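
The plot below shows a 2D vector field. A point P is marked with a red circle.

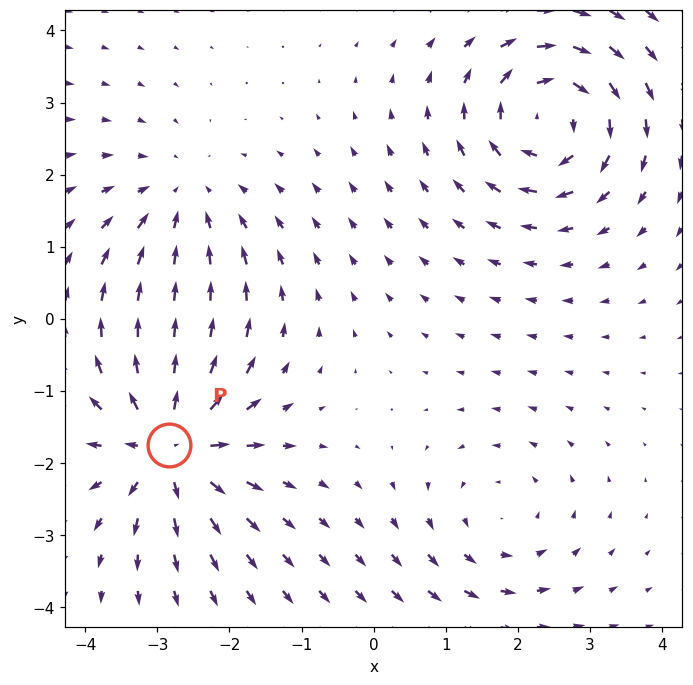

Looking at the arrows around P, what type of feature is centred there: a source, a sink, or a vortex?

At P (-2.8, -1.7) the arrows spread outward. Divergence about +6, curl ≈0 — positive divergence with near-zero curl is a source.

source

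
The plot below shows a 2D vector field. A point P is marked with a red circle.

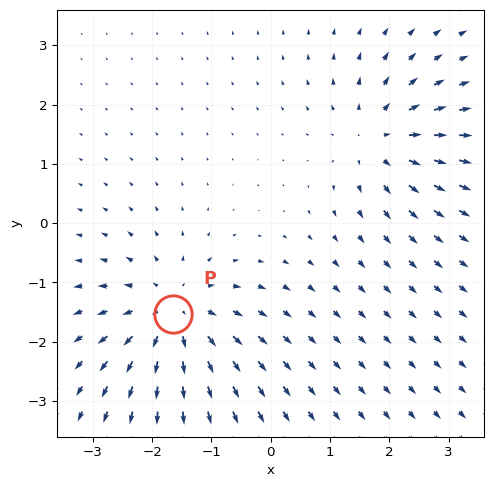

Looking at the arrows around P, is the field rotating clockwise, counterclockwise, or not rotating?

not rotating

Near P at (-1.6, -1.5) the arrows show no circulation. The curl there is ≈0.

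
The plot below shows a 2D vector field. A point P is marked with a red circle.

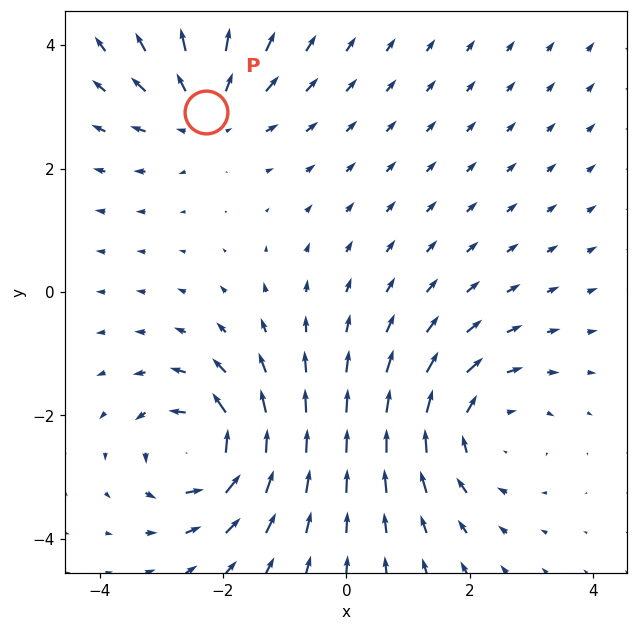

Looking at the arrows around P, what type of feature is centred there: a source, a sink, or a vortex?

At P (-2.3, 2.9) the arrows spread outward. Divergence about +3, curl ≈0 — positive divergence with near-zero curl is a source.

source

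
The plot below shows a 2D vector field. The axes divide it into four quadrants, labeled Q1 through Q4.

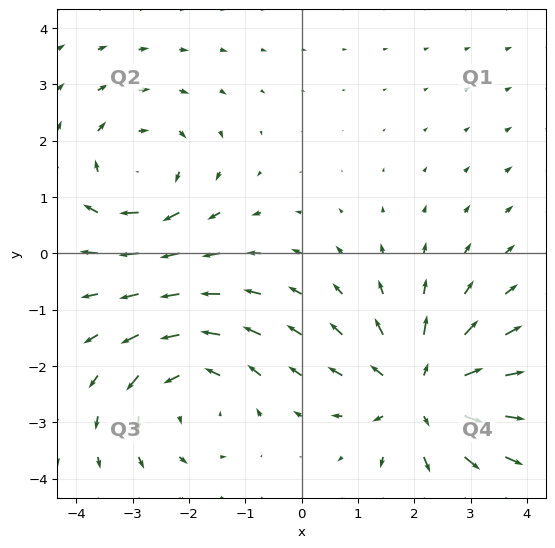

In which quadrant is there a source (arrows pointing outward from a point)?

The source sits at approximately (2.1, -2.5), which lies in quadrant Q4. The divergence there is about +4, positive as expected for a source.

Q4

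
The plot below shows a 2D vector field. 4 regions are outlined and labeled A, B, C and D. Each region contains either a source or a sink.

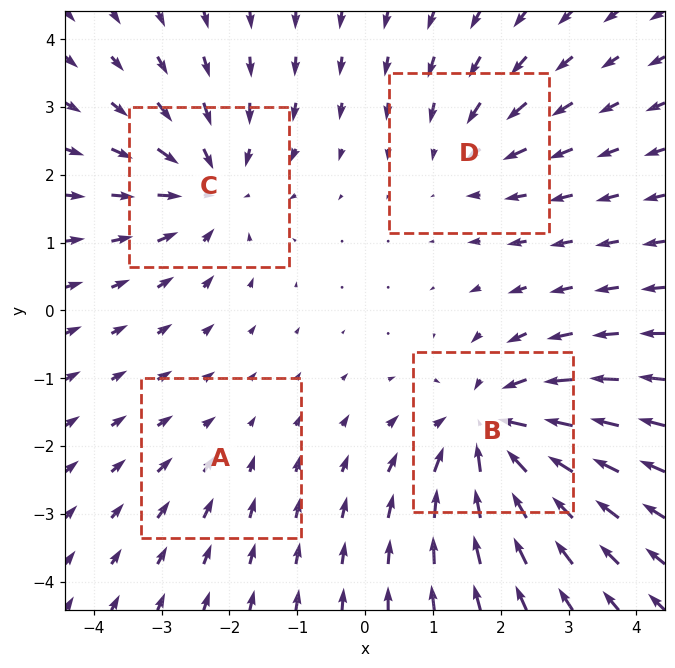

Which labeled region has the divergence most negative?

B

Divergence at each region's feature centre — A: about -2, B: about -7, C: about -5, D: about -3. Region B is most negative.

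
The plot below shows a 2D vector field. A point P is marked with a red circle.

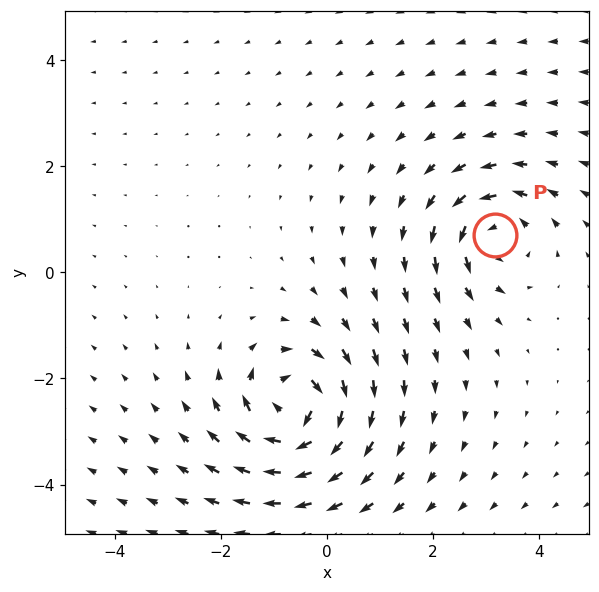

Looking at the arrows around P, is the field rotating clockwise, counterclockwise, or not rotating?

Near P at (3.2, 0.7) the arrows circulate counterclockwise. The curl (z-component) there is about +4; positive curl means counterclockwise rotation.

counterclockwise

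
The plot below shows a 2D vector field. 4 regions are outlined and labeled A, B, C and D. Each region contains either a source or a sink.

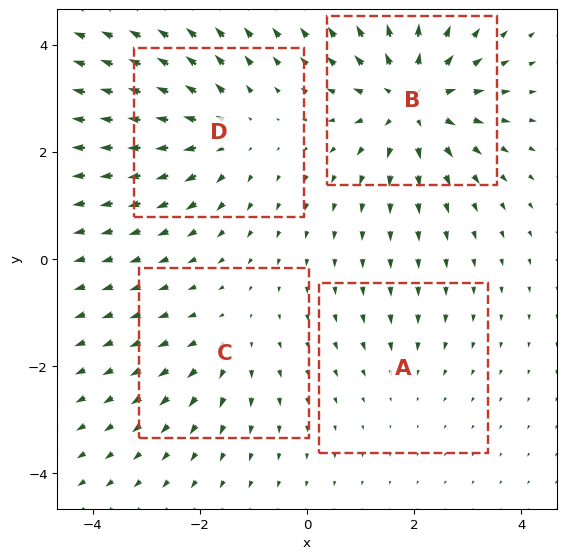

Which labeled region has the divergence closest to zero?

A

Divergence at each region's feature centre — A: about -2, B: about +7, C: about +3, D: about +4. Region A is closest to zero.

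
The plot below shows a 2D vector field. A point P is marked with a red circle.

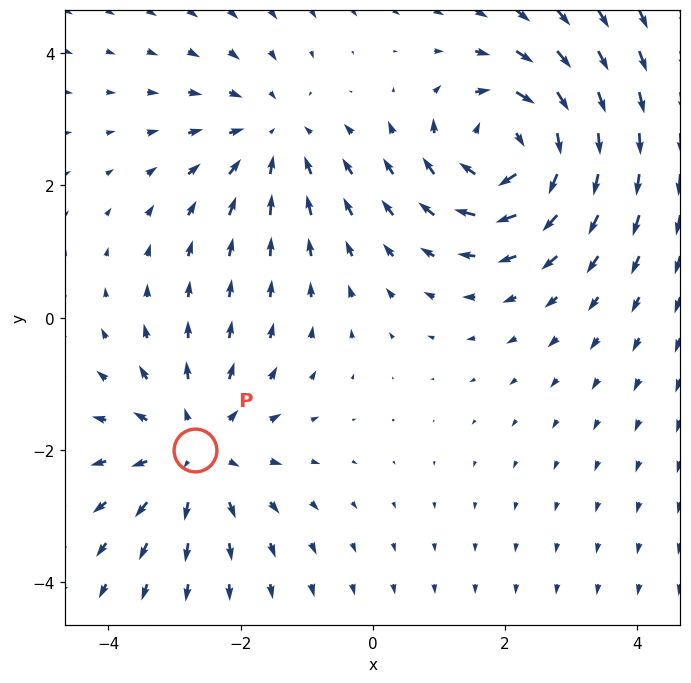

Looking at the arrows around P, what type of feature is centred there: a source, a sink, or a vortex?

source

At P (-2.7, -2.0) the arrows spread outward. Divergence about +3, curl ≈0 — positive divergence with near-zero curl is a source.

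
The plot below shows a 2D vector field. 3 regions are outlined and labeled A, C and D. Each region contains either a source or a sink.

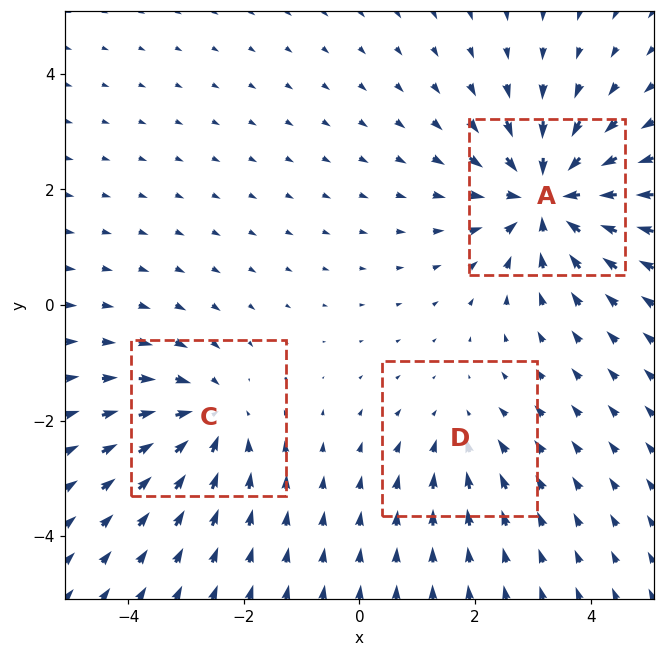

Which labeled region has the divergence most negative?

Divergence at each region's feature centre — A: about -5, C: about -3, D: about -2. Region A is most negative.

A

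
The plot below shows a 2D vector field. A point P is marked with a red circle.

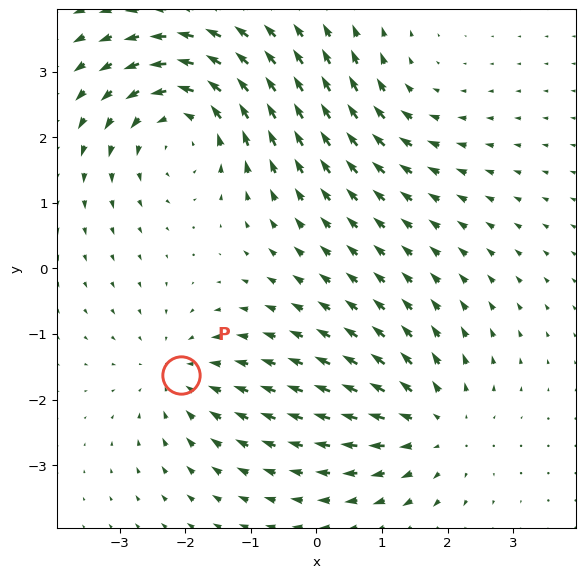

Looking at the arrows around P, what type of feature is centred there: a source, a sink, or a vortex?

sink

At P (-2.1, -1.6) the arrows converge inward. Divergence about -3, curl ≈0 — negative divergence with near-zero curl is a sink.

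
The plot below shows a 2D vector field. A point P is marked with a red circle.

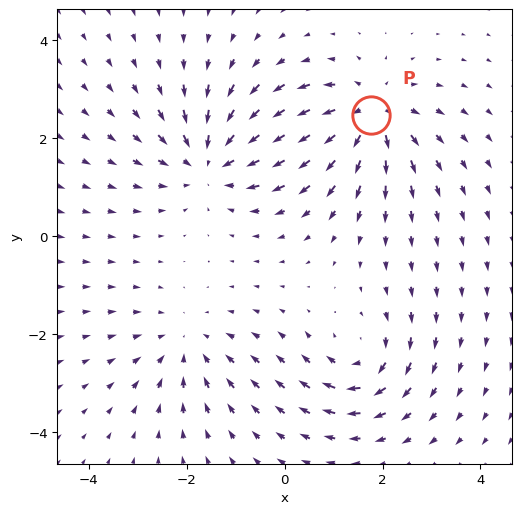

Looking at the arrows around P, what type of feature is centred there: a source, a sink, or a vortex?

At P (1.8, 2.5) the arrows spread outward. Divergence about +5, curl ≈0 — positive divergence with near-zero curl is a source.

source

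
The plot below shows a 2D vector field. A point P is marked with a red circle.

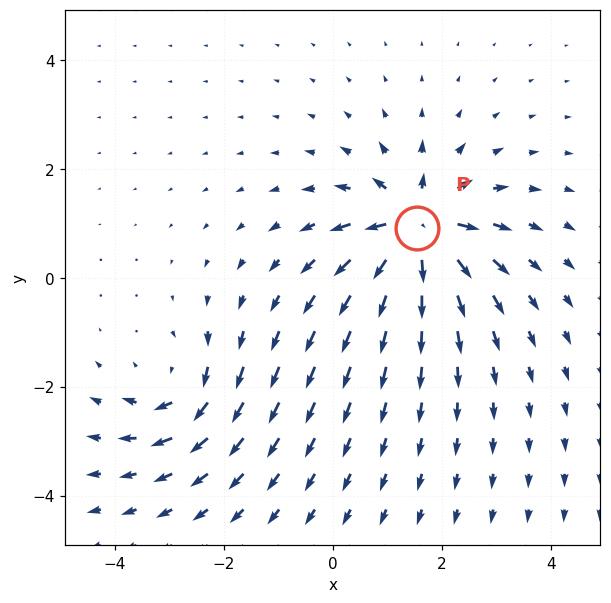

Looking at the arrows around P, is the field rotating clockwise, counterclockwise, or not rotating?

not rotating

Near P at (1.6, 0.9) the arrows show no circulation. The curl there is ≈0.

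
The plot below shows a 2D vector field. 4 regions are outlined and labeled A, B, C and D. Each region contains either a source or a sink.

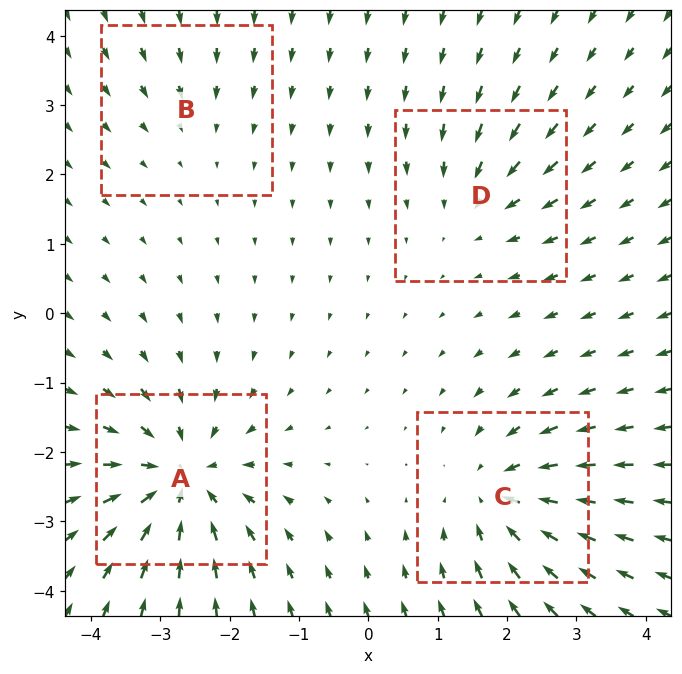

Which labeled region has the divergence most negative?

Divergence at each region's feature centre — A: about -7, B: about -2, C: about -6, D: about -4. Region A is most negative.

A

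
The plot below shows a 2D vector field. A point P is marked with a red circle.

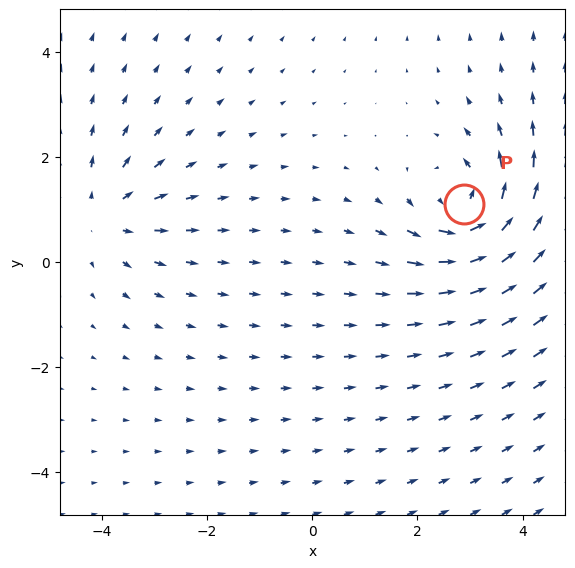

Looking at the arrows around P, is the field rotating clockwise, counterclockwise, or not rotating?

Near P at (2.9, 1.1) the arrows circulate counterclockwise. The curl (z-component) there is about +5; positive curl means counterclockwise rotation.

counterclockwise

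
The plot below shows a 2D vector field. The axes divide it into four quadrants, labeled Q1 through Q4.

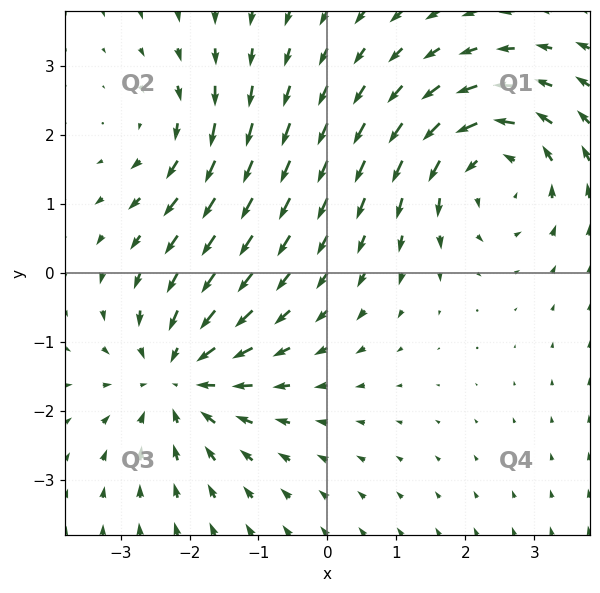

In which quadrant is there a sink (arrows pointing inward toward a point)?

The sink sits at approximately (-2.2, -1.5), which lies in quadrant Q3. The divergence there is about -5, negative as expected for a sink.

Q3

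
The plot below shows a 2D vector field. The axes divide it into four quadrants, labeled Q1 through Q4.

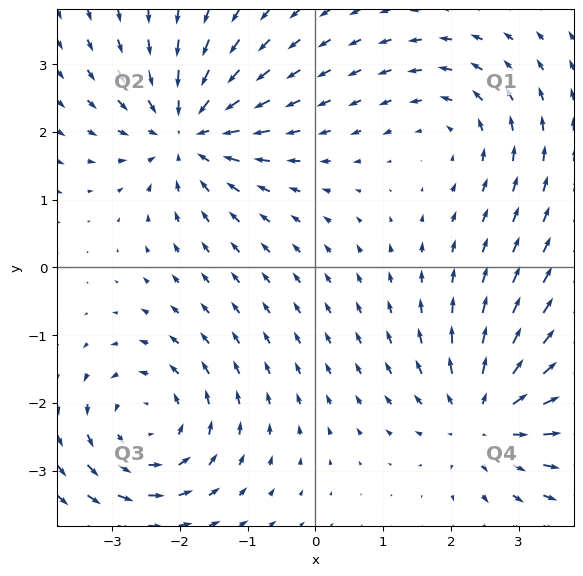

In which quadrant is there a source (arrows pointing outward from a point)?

Q4

The source sits at approximately (2.5, -2.2), which lies in quadrant Q4. The divergence there is about +5, positive as expected for a source.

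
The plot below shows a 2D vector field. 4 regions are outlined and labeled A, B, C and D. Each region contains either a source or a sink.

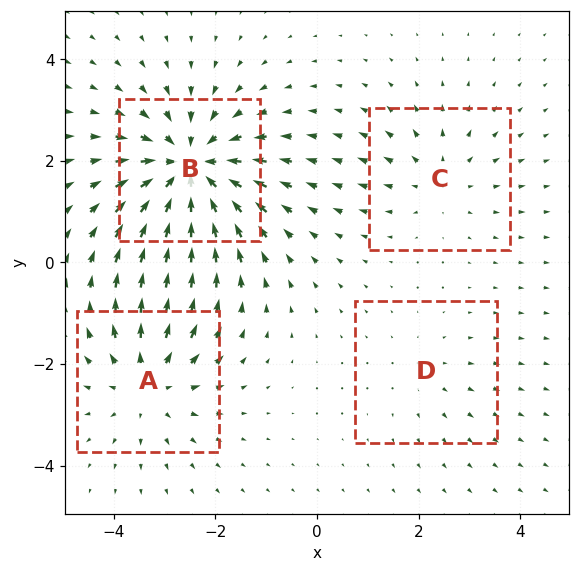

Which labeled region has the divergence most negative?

B

Divergence at each region's feature centre — A: about +4, B: about -7, C: about +3, D: about +2. Region B is most negative.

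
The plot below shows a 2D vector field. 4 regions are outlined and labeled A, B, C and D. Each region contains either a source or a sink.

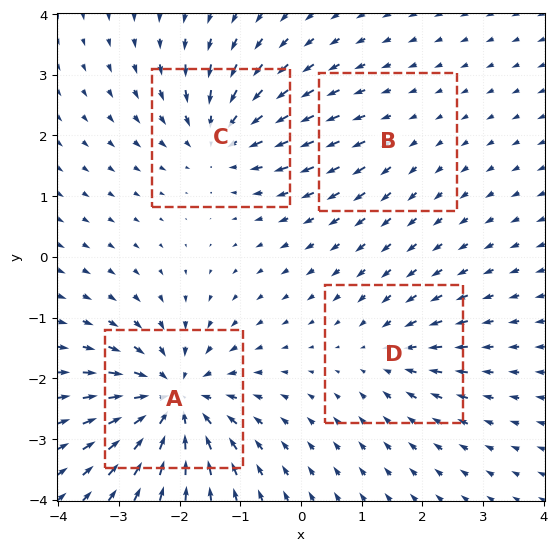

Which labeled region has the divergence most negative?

A

Divergence at each region's feature centre — A: about -8, B: about +2, C: about -6, D: about -4. Region A is most negative.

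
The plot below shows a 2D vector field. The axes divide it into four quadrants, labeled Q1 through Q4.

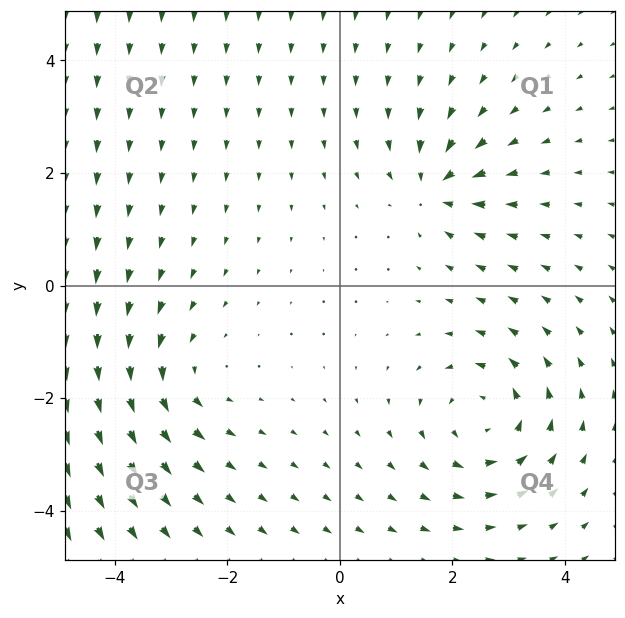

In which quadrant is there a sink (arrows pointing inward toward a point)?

Q1

The sink sits at approximately (1.7, 1.8), which lies in quadrant Q1. The divergence there is about -5, negative as expected for a sink.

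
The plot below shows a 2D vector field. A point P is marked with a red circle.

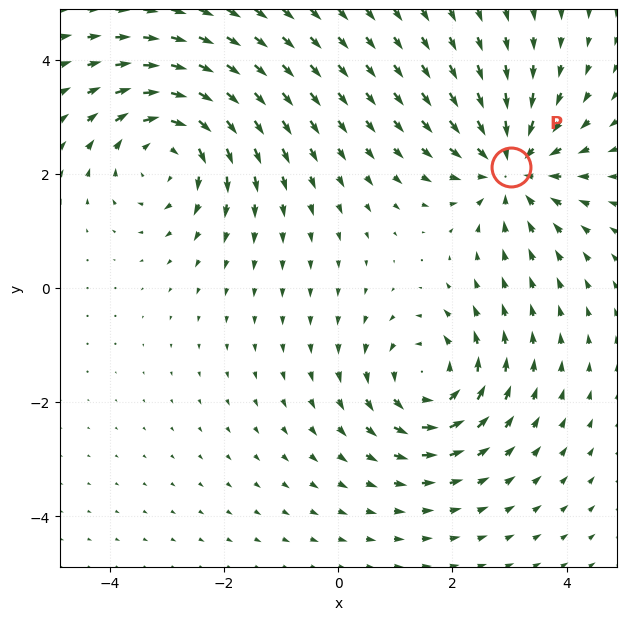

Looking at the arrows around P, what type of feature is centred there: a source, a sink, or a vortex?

sink

At P (3.0, 2.1) the arrows converge inward. Divergence about -5, curl ≈0 — negative divergence with near-zero curl is a sink.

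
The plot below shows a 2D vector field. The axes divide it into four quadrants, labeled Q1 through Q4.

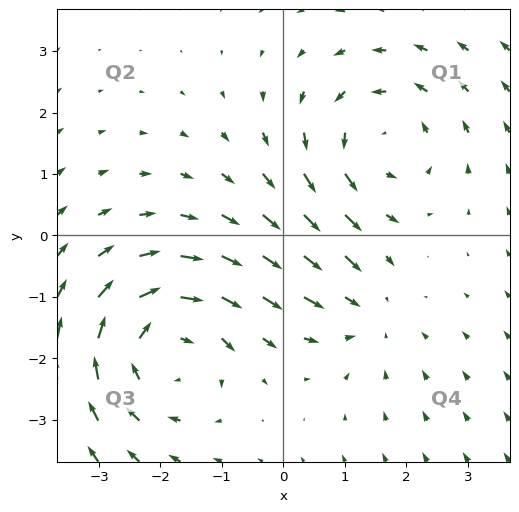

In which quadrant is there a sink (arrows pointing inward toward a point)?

Q4

The sink sits at approximately (1.3, -1.3), which lies in quadrant Q4. The divergence there is about -3, negative as expected for a sink.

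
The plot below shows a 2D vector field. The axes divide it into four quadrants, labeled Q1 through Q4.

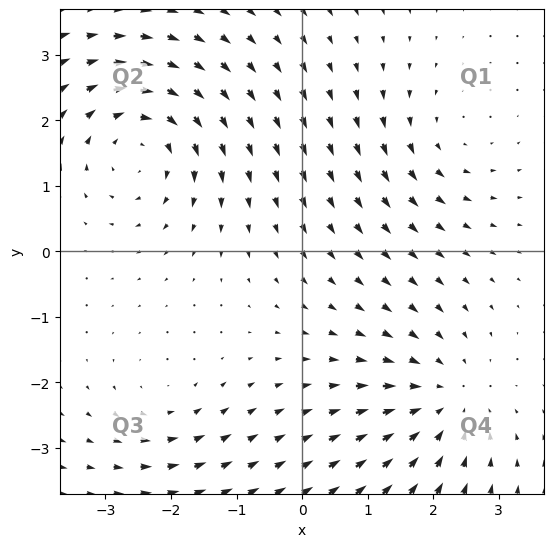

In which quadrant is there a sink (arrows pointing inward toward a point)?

The sink sits at approximately (2.2, -2.3), which lies in quadrant Q4. The divergence there is about -4, negative as expected for a sink.

Q4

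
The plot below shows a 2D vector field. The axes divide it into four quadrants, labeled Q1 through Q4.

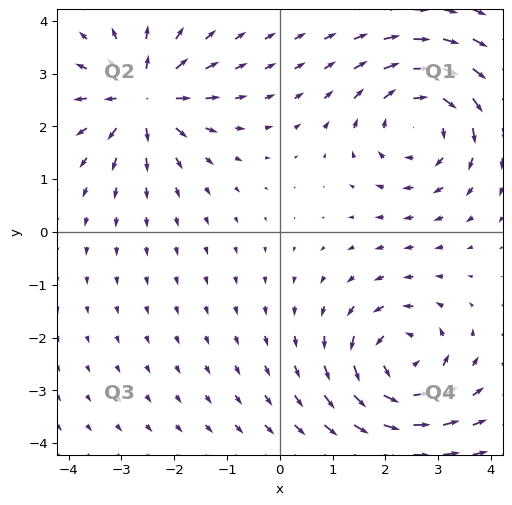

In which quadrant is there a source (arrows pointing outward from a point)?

Q2

The source sits at approximately (-2.6, 2.5), which lies in quadrant Q2. The divergence there is about +6, positive as expected for a source.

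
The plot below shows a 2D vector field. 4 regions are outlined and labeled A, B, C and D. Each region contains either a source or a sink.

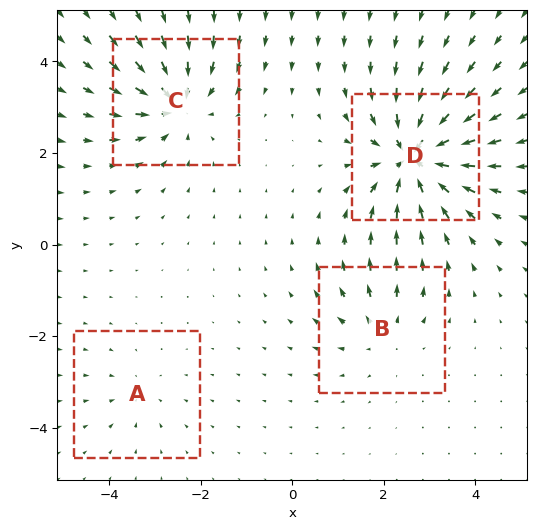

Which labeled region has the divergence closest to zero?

Divergence at each region's feature centre — A: about -2, B: about +4, C: about -6, D: about -8. Region A is closest to zero.

A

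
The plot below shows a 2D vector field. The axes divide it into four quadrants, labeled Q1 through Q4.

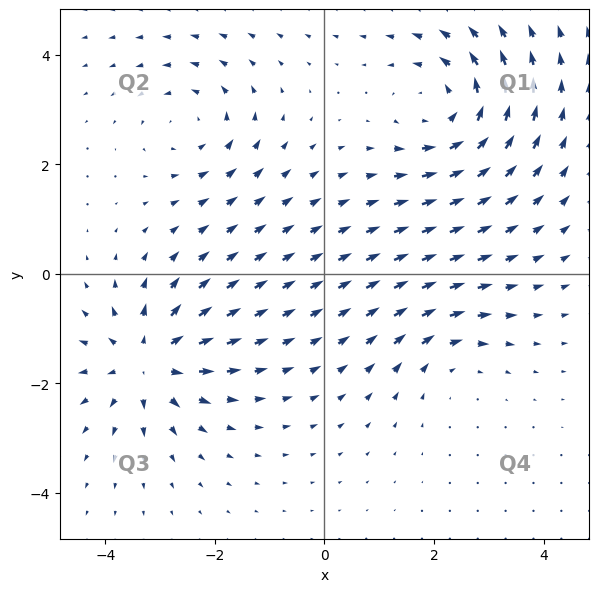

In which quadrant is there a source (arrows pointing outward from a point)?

Q3

The source sits at approximately (-3.2, -1.6), which lies in quadrant Q3. The divergence there is about +5, positive as expected for a source.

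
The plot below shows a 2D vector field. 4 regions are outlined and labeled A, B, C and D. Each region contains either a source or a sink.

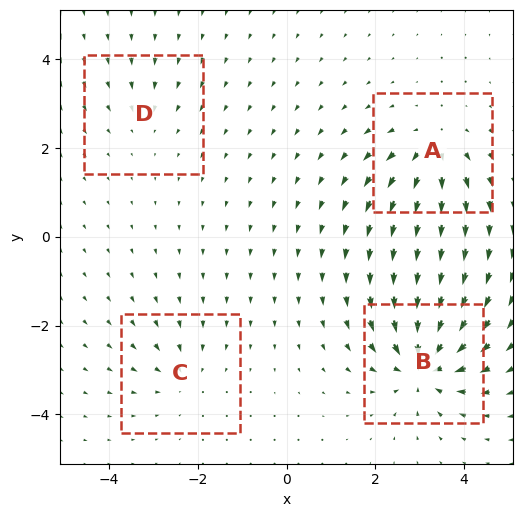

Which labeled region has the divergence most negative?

B

Divergence at each region's feature centre — A: about +6, B: about -8, C: about -4, D: about -2. Region B is most negative.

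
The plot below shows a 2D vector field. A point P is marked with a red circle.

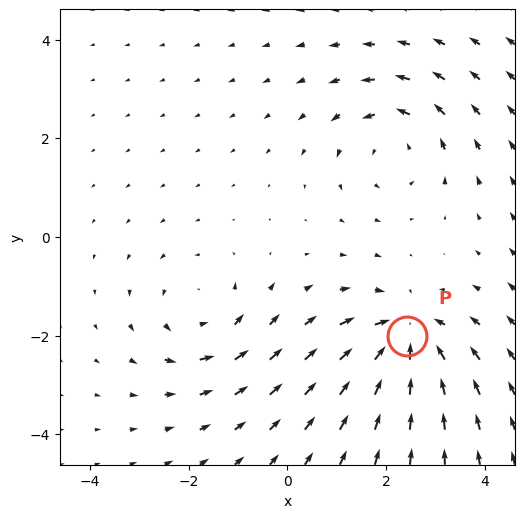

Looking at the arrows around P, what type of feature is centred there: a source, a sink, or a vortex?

At P (2.4, -2.0) the arrows converge inward. Divergence about -4, curl ≈0 — negative divergence with near-zero curl is a sink.

sink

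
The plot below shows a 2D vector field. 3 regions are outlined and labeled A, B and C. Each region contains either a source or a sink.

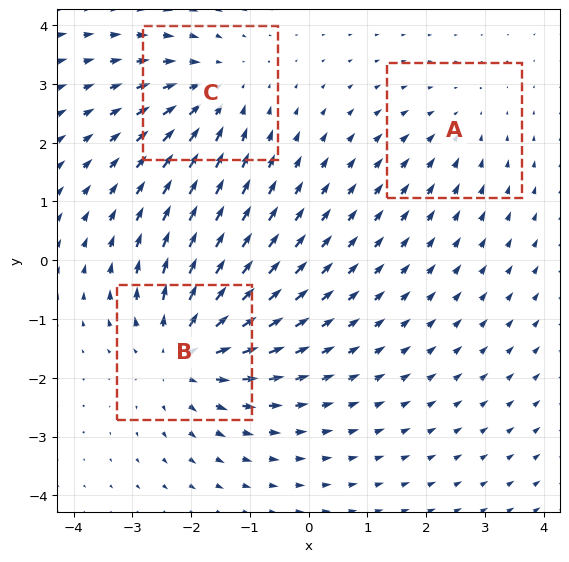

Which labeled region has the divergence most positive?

Divergence at each region's feature centre — A: about -2, B: about +4, C: about -3. Region B is most positive.

B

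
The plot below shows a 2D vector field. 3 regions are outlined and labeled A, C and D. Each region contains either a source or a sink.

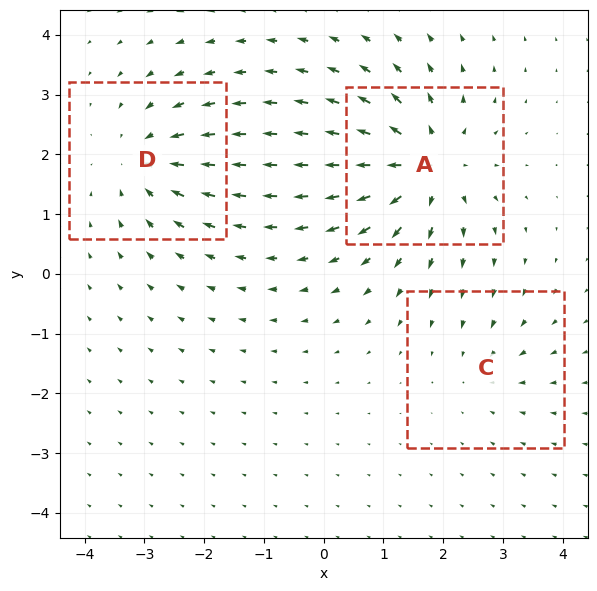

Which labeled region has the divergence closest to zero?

C

Divergence at each region's feature centre — A: about +5, C: about -2, D: about -4. Region C is closest to zero.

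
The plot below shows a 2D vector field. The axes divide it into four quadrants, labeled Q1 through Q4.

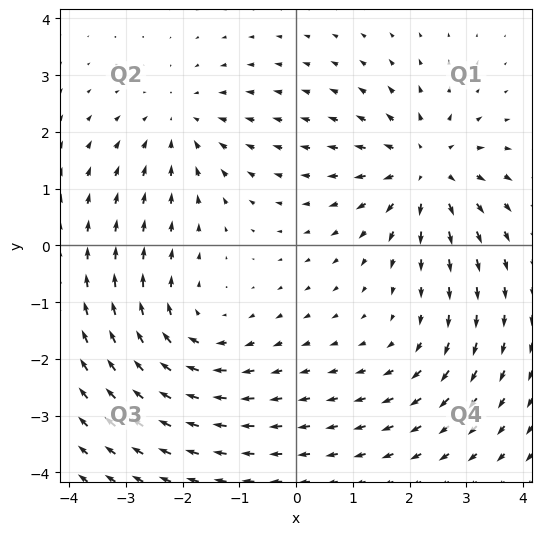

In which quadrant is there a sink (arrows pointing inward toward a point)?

The sink sits at approximately (-2.0, 2.2), which lies in quadrant Q2. The divergence there is about -3, negative as expected for a sink.

Q2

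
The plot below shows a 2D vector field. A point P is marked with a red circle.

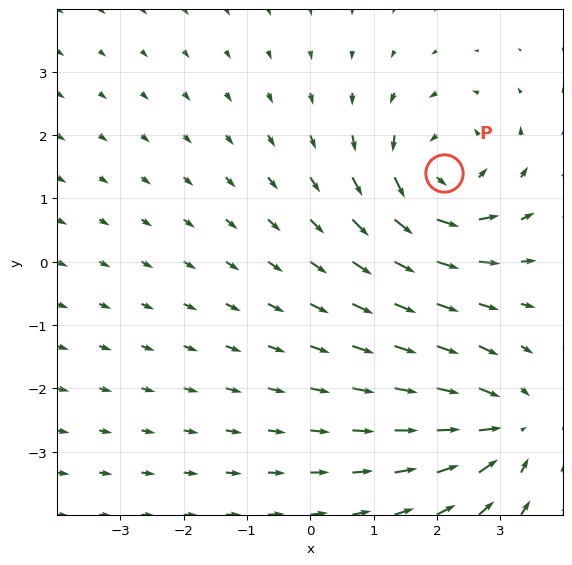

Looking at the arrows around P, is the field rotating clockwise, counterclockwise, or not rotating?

Near P at (2.1, 1.4) the arrows circulate counterclockwise. The curl (z-component) there is about +4; positive curl means counterclockwise rotation.

counterclockwise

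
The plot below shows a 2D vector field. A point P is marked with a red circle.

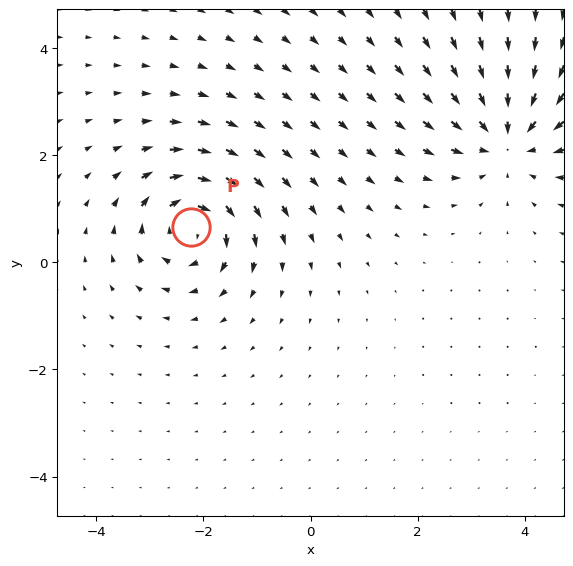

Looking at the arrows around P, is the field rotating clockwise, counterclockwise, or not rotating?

clockwise

Near P at (-2.2, 0.7) the arrows circulate clockwise. The curl (z-component) there is about -5; negative curl means clockwise rotation.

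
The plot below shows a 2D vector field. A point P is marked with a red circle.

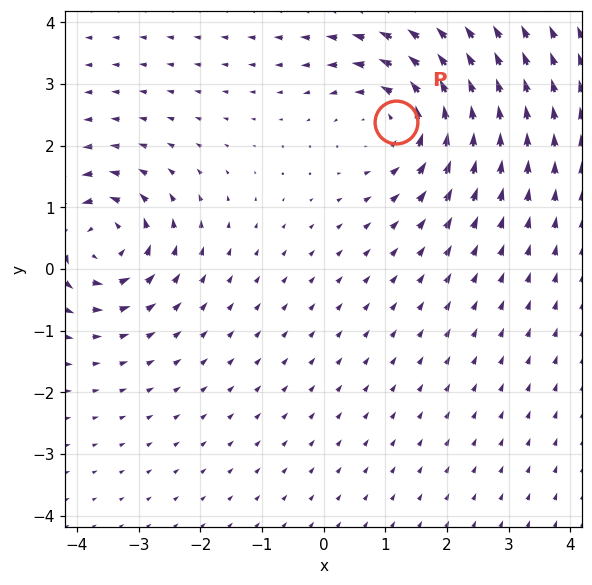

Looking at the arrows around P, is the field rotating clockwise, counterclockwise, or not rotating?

counterclockwise

Near P at (1.2, 2.4) the arrows circulate counterclockwise. The curl (z-component) there is about +5; positive curl means counterclockwise rotation.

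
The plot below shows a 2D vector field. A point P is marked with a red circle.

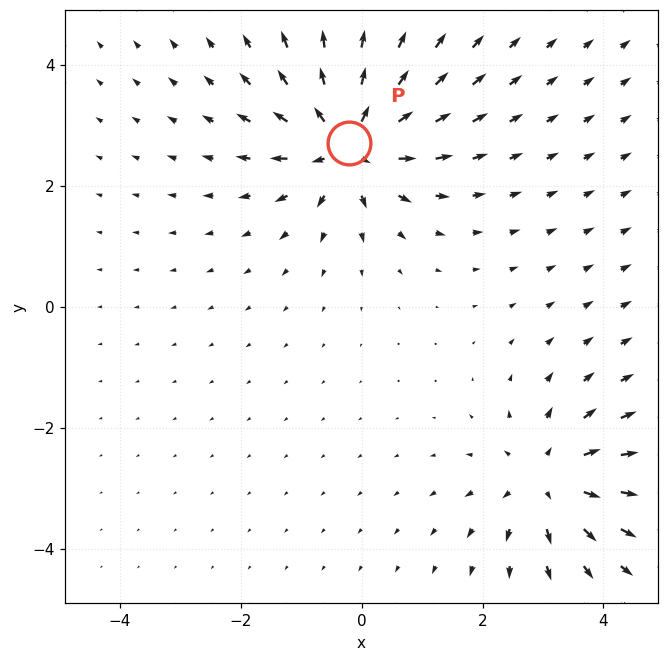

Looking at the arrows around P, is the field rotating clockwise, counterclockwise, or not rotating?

not rotating

Near P at (-0.2, 2.7) the arrows show no circulation. The curl there is ≈0.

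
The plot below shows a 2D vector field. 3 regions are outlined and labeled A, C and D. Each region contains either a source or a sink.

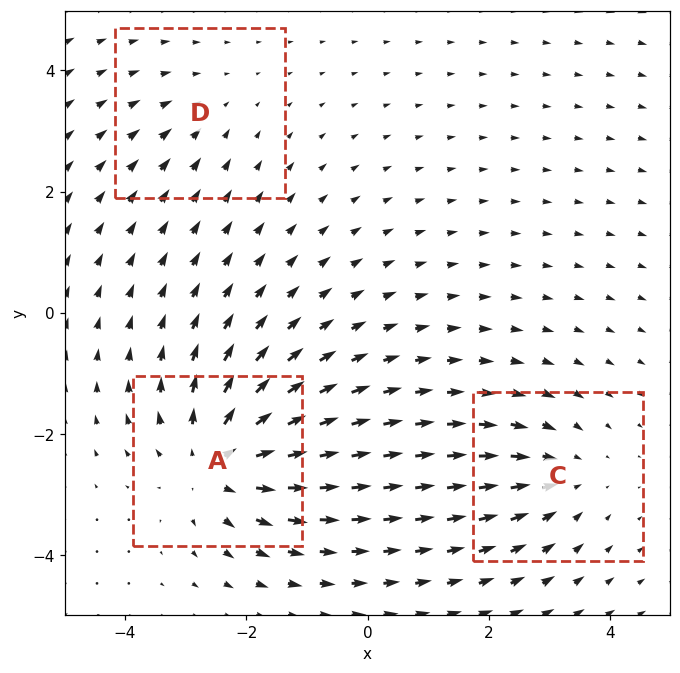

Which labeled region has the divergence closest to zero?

Divergence at each region's feature centre — A: about +5, C: about -3, D: about -2. Region D is closest to zero.

D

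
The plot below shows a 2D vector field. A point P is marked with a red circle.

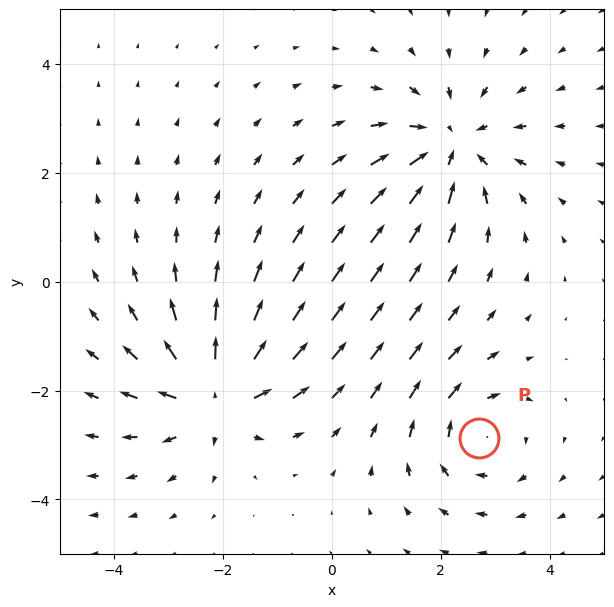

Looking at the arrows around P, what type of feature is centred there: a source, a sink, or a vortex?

vortex

At P (2.7, -2.9) the arrows circulate clockwise. Divergence ≈0, curl about -4 — near-zero divergence with nonzero curl is a vortex.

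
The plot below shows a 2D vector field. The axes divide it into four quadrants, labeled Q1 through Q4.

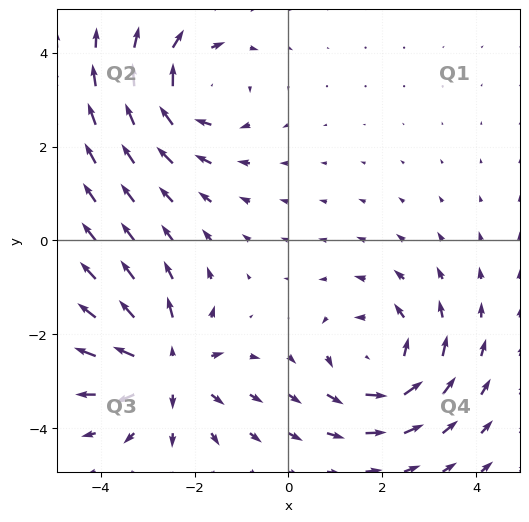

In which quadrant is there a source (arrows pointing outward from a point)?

Q3

The source sits at approximately (-2.6, -2.7), which lies in quadrant Q3. The divergence there is about +5, positive as expected for a source.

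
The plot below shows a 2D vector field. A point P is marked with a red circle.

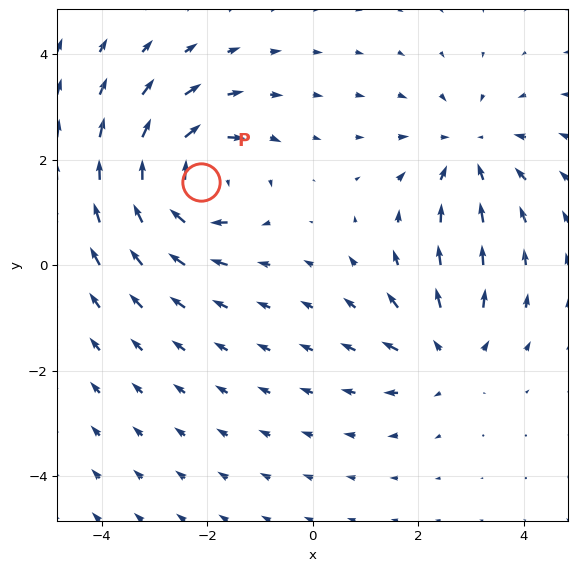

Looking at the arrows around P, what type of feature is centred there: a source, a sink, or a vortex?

At P (-2.1, 1.6) the arrows circulate clockwise. Divergence ≈0, curl about -6 — near-zero divergence with nonzero curl is a vortex.

vortex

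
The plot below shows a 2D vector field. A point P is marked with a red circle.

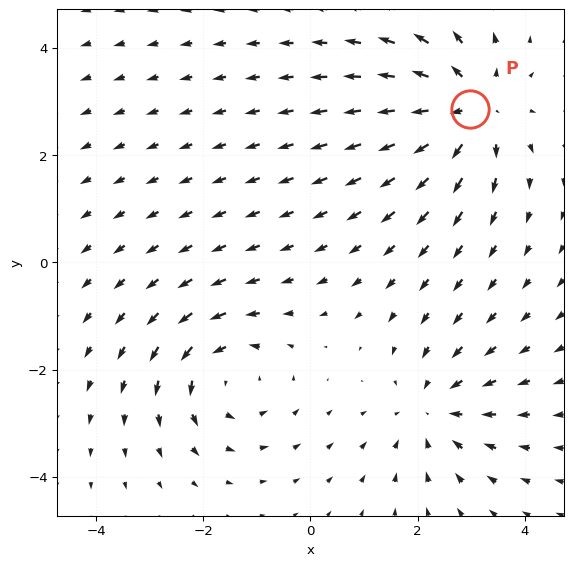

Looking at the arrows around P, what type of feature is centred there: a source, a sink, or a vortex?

source

At P (3.0, 2.9) the arrows spread outward. Divergence about +5, curl ≈0 — positive divergence with near-zero curl is a source.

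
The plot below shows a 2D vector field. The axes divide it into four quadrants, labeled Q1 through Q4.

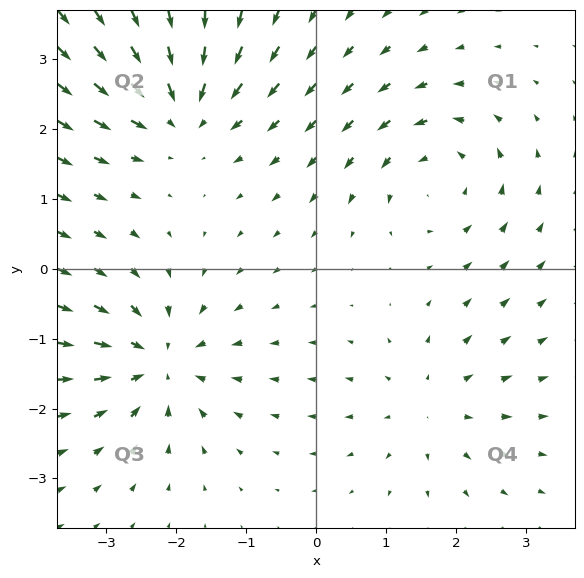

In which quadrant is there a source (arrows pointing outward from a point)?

The source sits at approximately (1.6, -2.0), which lies in quadrant Q4. The divergence there is about +3, positive as expected for a source.

Q4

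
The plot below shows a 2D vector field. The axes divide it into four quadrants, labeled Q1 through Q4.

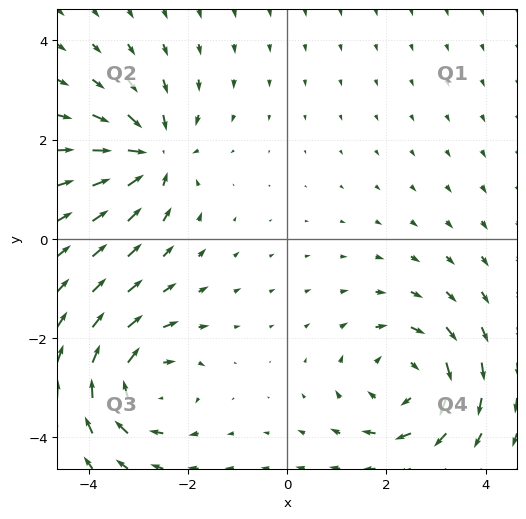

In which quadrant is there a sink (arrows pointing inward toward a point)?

The sink sits at approximately (-2.7, 1.7), which lies in quadrant Q2. The divergence there is about -5, negative as expected for a sink.

Q2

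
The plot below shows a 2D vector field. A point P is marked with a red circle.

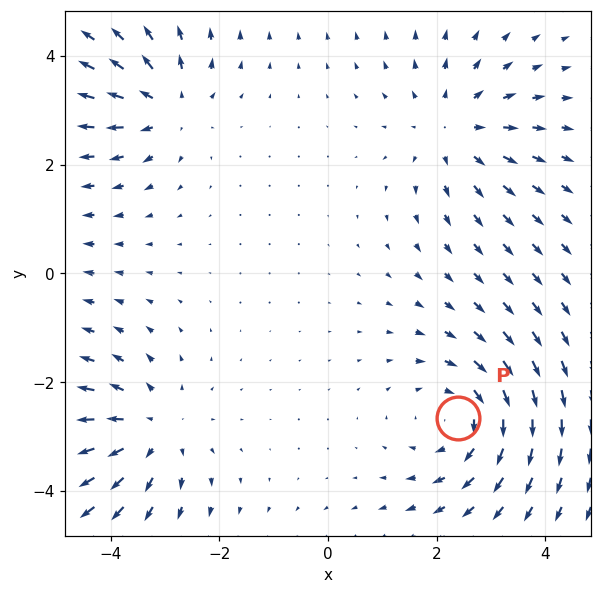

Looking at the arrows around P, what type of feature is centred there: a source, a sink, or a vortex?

At P (2.4, -2.7) the arrows circulate clockwise. Divergence ≈0, curl about -3 — near-zero divergence with nonzero curl is a vortex.

vortex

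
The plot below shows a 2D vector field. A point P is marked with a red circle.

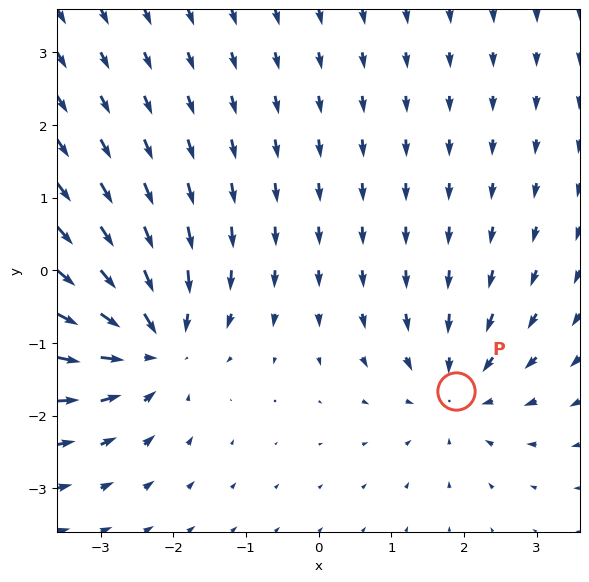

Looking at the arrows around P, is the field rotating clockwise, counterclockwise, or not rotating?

not rotating

Near P at (1.9, -1.7) the arrows show no circulation. The curl there is ≈0.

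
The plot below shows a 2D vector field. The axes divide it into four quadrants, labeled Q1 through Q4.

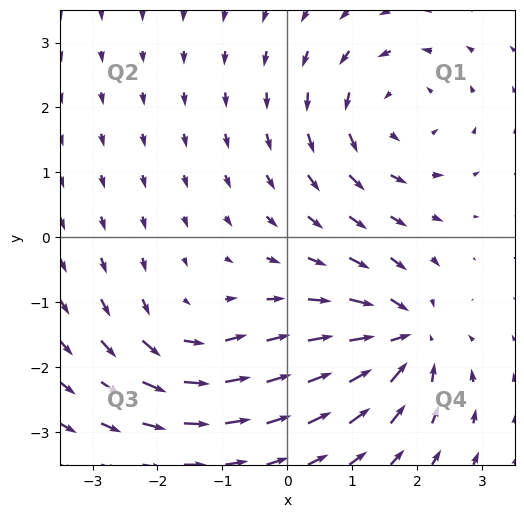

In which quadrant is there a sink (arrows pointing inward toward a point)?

The sink sits at approximately (1.8, -1.5), which lies in quadrant Q4. The divergence there is about -6, negative as expected for a sink.

Q4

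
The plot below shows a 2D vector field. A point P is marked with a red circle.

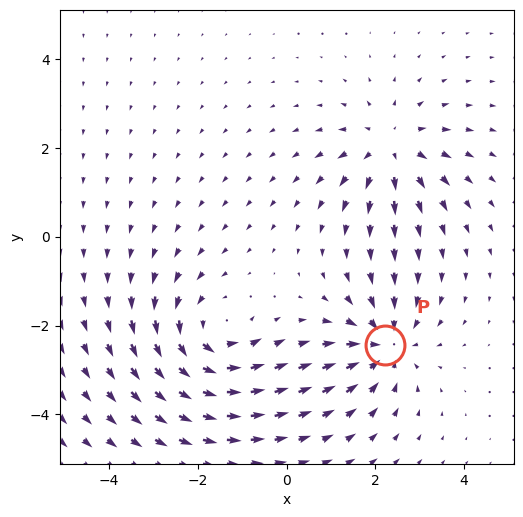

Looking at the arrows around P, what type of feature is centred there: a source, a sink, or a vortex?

sink

At P (2.2, -2.4) the arrows converge inward. Divergence about -4, curl ≈0 — negative divergence with near-zero curl is a sink.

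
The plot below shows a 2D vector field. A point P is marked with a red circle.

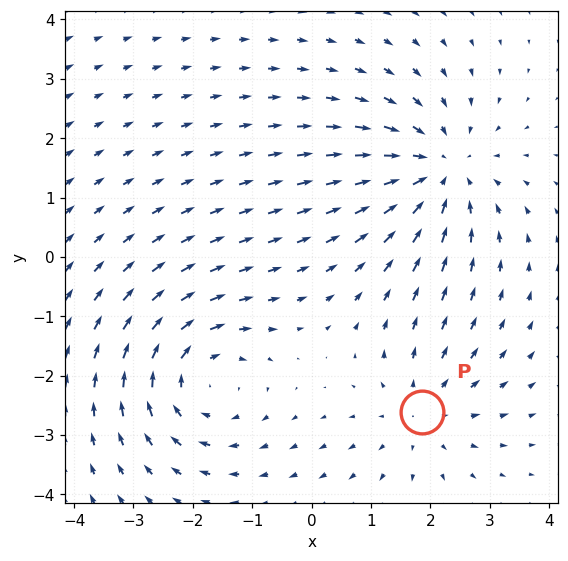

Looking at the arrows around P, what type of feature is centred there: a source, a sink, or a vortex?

At P (1.9, -2.6) the arrows spread outward. Divergence about +3, curl ≈0 — positive divergence with near-zero curl is a source.

source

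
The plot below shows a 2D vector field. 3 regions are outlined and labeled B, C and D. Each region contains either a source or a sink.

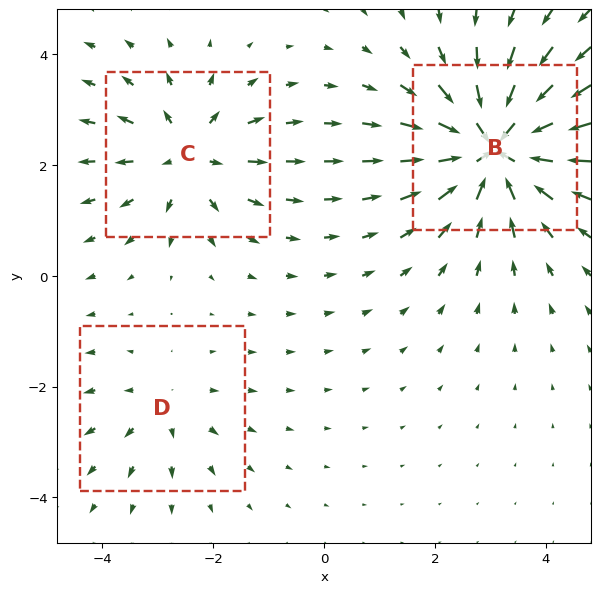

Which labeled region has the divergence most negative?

B

Divergence at each region's feature centre — B: about -6, C: about +4, D: about +2. Region B is most negative.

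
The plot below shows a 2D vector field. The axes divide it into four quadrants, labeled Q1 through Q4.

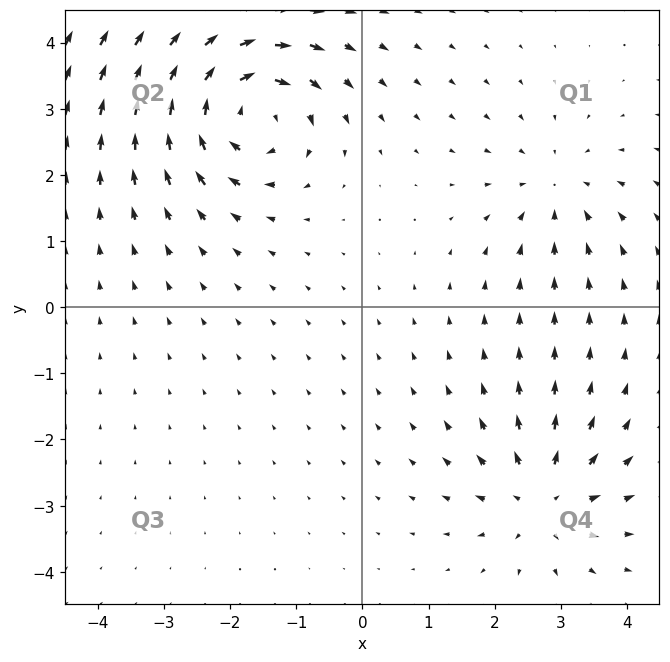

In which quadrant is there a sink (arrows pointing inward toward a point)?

Q1

The sink sits at approximately (2.9, 1.8), which lies in quadrant Q1. The divergence there is about -3, negative as expected for a sink.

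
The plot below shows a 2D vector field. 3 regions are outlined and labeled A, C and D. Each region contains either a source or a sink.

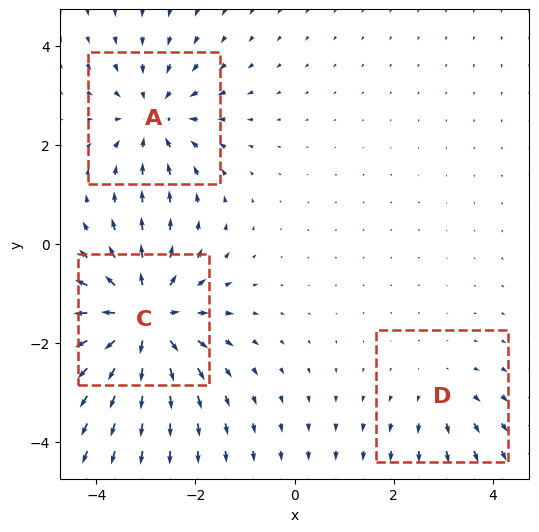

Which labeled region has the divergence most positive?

Divergence at each region's feature centre — A: about -3, C: about +5, D: about +2. Region C is most positive.

C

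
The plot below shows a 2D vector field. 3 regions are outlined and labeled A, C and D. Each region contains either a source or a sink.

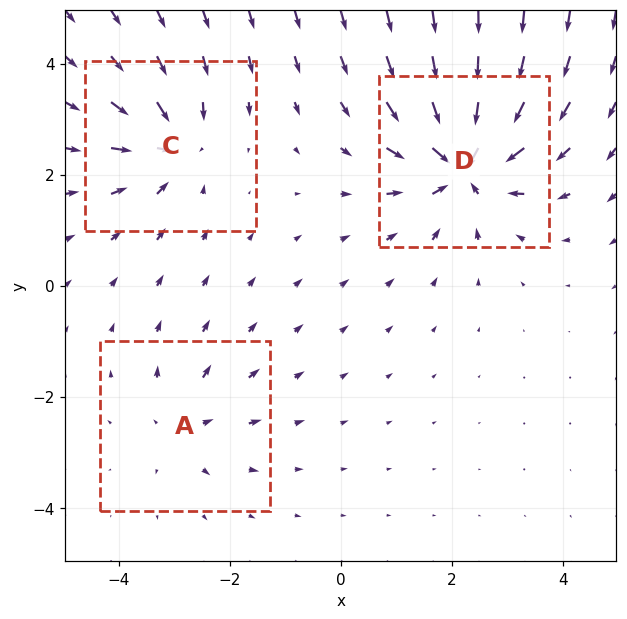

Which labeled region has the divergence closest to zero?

Divergence at each region's feature centre — A: about +3, C: about -4, D: about -6. Region A is closest to zero.

A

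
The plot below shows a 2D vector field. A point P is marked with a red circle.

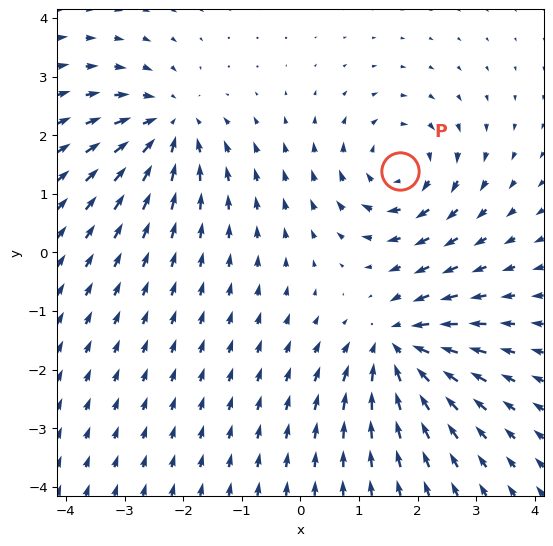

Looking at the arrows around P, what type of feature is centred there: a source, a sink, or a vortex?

vortex

At P (1.7, 1.4) the arrows circulate clockwise. Divergence ≈0, curl about -5 — near-zero divergence with nonzero curl is a vortex.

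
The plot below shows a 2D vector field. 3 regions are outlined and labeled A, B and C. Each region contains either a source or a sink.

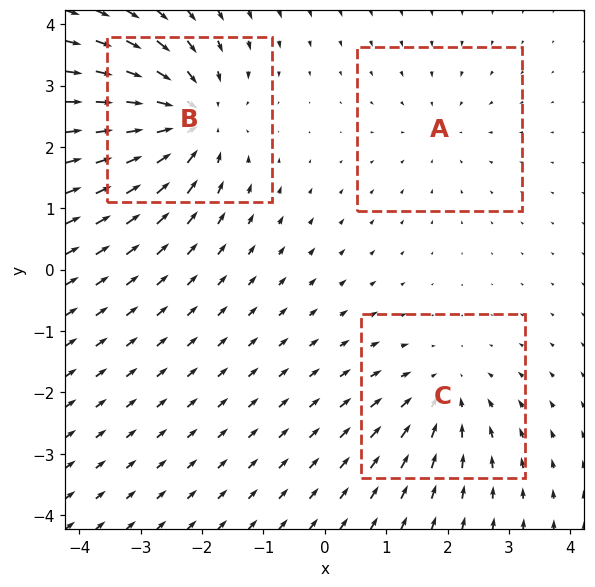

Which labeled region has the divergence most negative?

Divergence at each region's feature centre — A: about -2, B: about -5, C: about -3. Region B is most negative.

B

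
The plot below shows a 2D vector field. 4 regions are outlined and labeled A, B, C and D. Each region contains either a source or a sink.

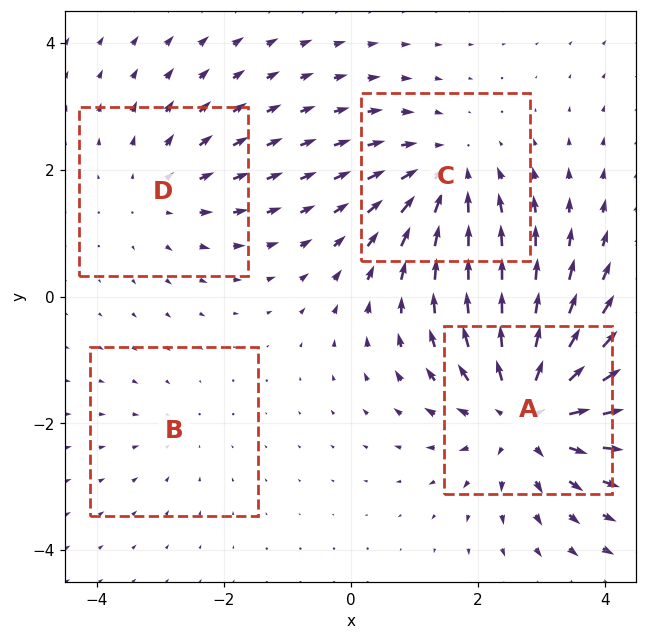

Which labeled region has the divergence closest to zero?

Divergence at each region's feature centre — A: about +7, B: about -2, C: about -4, D: about +3. Region B is closest to zero.

B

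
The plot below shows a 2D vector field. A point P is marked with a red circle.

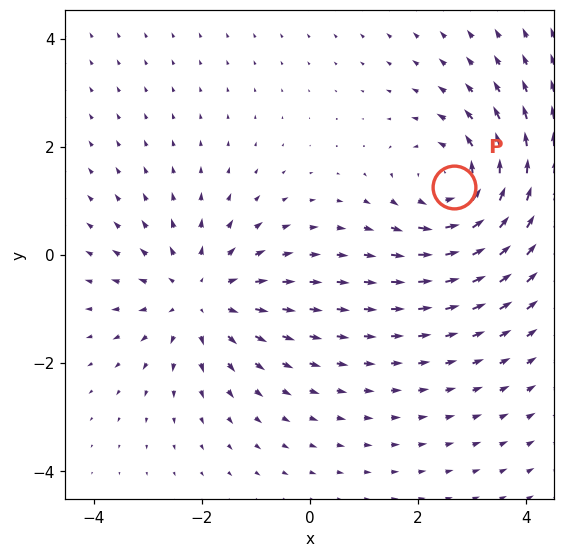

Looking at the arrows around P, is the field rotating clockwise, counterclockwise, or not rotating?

counterclockwise

Near P at (2.7, 1.3) the arrows circulate counterclockwise. The curl (z-component) there is about +4; positive curl means counterclockwise rotation.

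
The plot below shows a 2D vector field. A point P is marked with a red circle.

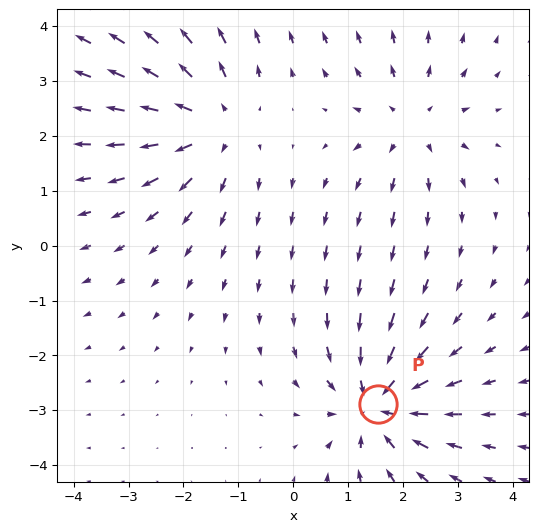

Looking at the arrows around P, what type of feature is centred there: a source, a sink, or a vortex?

sink

At P (1.5, -2.9) the arrows converge inward. Divergence about -5, curl ≈0 — negative divergence with near-zero curl is a sink.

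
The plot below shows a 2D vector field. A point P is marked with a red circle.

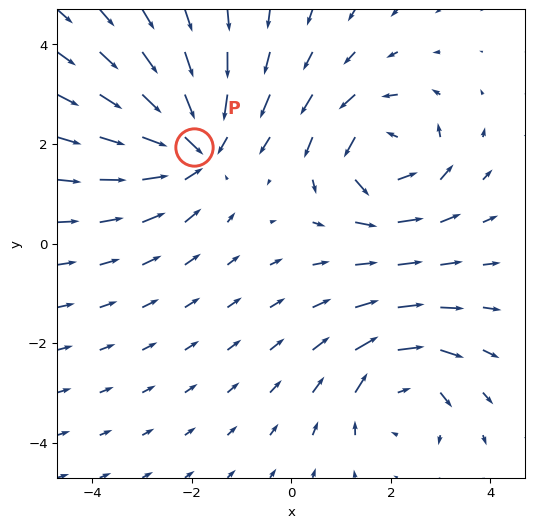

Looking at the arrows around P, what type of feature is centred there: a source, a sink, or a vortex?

At P (-1.9, 1.9) the arrows converge inward. Divergence about -4, curl ≈0 — negative divergence with near-zero curl is a sink.

sink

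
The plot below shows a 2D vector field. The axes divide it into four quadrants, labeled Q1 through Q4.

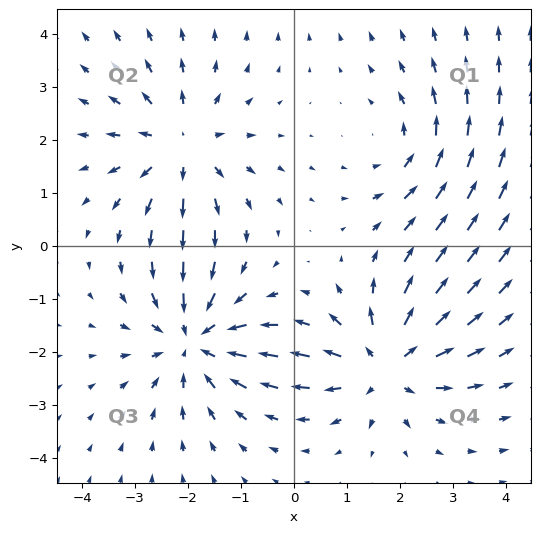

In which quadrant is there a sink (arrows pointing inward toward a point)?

Q3

The sink sits at approximately (-1.9, -1.8), which lies in quadrant Q3. The divergence there is about -5, negative as expected for a sink.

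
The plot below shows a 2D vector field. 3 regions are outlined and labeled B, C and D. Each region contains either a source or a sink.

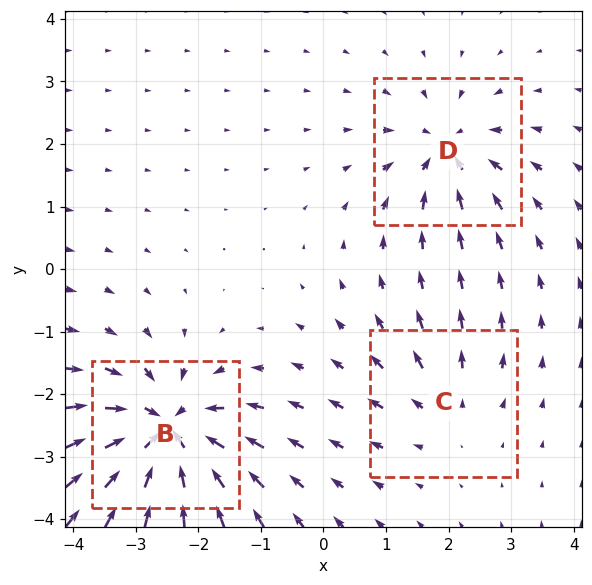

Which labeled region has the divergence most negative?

Divergence at each region's feature centre — B: about -6, C: about +2, D: about -4. Region B is most negative.

B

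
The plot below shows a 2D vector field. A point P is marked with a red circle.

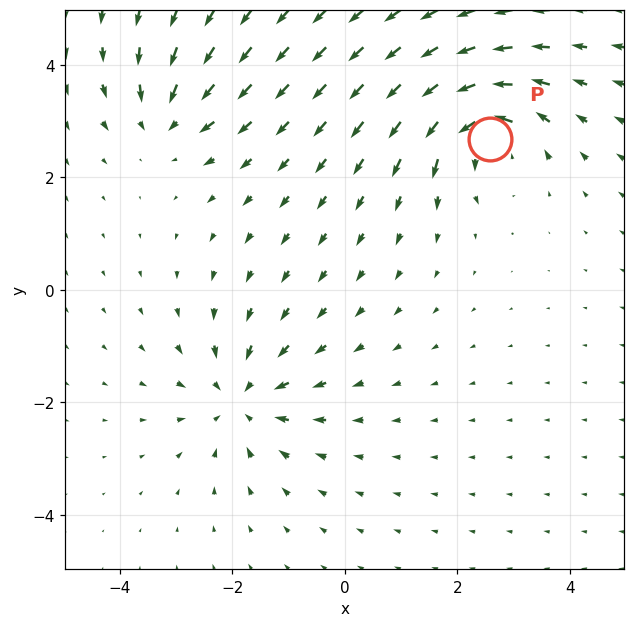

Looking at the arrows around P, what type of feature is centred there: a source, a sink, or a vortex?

vortex

At P (2.6, 2.7) the arrows circulate counterclockwise. Divergence ≈0, curl about +6 — near-zero divergence with nonzero curl is a vortex.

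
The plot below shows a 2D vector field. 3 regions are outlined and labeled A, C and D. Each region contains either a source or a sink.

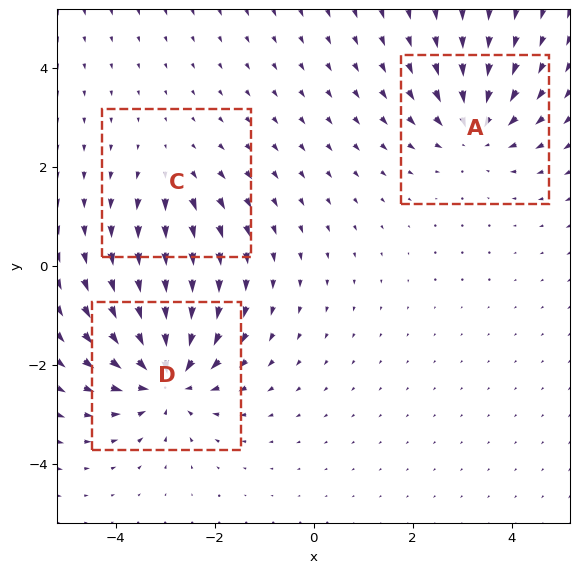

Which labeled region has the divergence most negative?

D

Divergence at each region's feature centre — A: about -4, C: about +2, D: about -5. Region D is most negative.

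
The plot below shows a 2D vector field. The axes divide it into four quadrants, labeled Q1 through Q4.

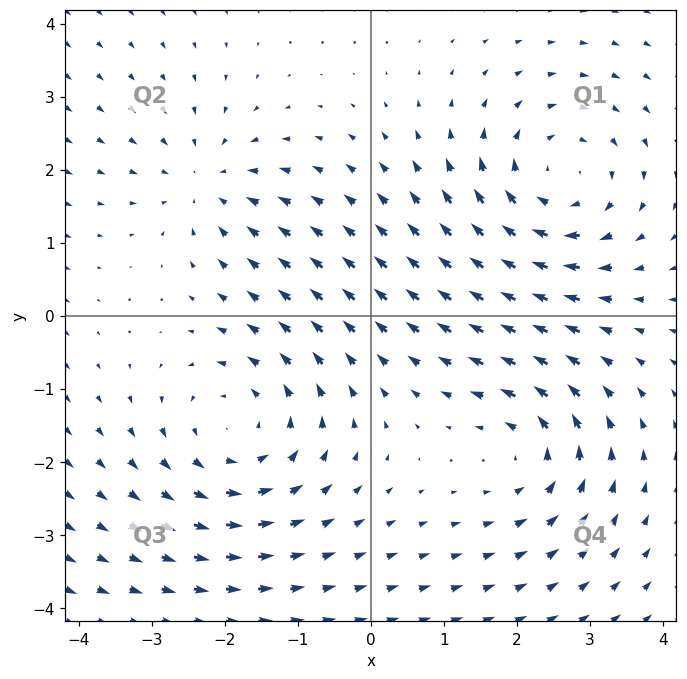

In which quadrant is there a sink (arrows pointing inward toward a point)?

The sink sits at approximately (-2.2, 1.8), which lies in quadrant Q2. The divergence there is about -3, negative as expected for a sink.

Q2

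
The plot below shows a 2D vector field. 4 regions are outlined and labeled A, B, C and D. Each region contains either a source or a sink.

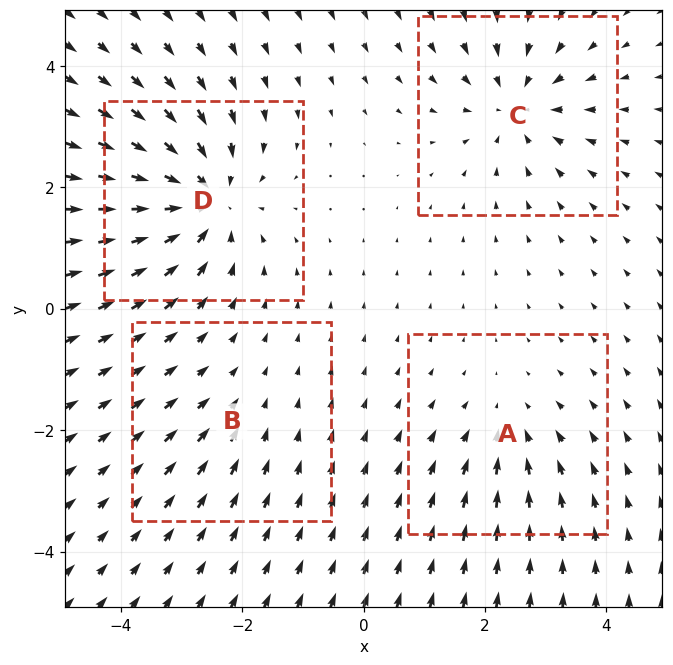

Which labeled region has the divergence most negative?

D

Divergence at each region's feature centre — A: about -3, B: about -2, C: about -5, D: about -7. Region D is most negative.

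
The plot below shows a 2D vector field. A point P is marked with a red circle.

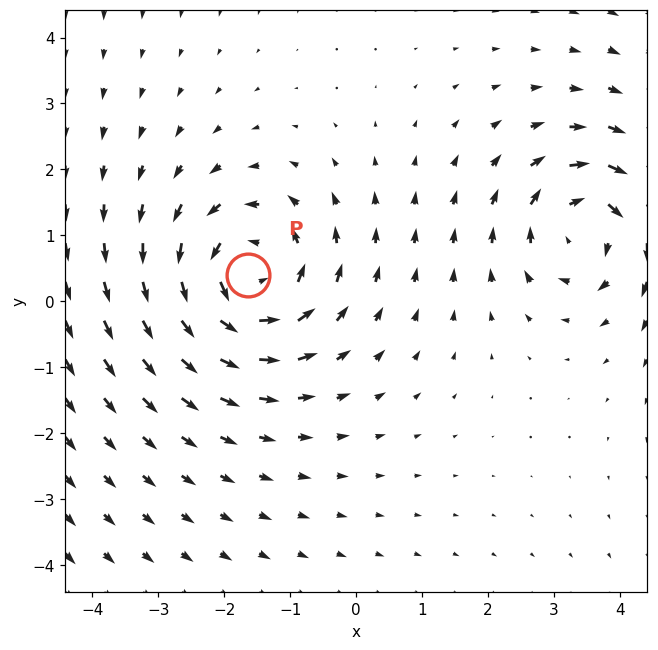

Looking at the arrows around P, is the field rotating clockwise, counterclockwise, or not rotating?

Near P at (-1.6, 0.4) the arrows circulate counterclockwise. The curl (z-component) there is about +4; positive curl means counterclockwise rotation.

counterclockwise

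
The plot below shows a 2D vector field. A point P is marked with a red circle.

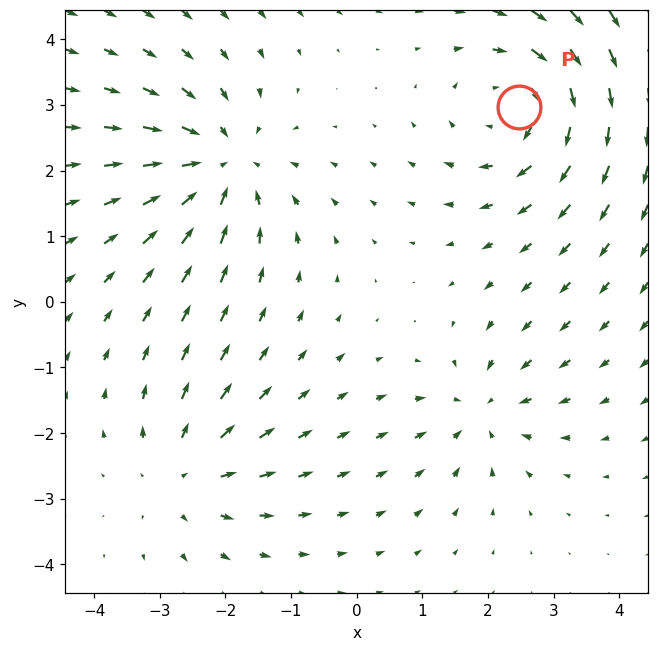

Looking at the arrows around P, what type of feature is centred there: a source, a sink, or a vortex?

At P (2.5, 3.0) the arrows circulate clockwise. Divergence ≈0, curl about -4 — near-zero divergence with nonzero curl is a vortex.

vortex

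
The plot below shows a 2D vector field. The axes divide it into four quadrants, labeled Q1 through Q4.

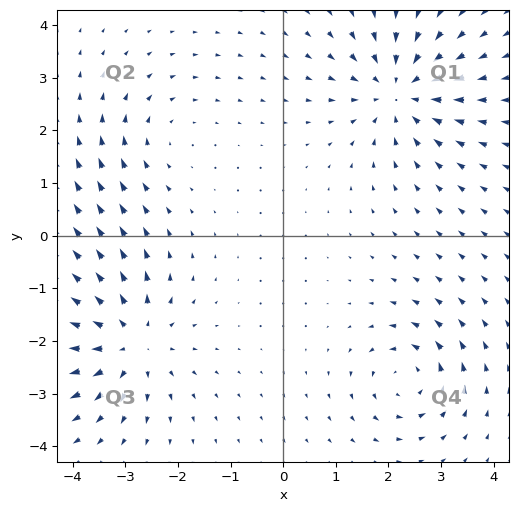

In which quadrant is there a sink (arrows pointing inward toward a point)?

The sink sits at approximately (2.2, 2.7), which lies in quadrant Q1. The divergence there is about -5, negative as expected for a sink.

Q1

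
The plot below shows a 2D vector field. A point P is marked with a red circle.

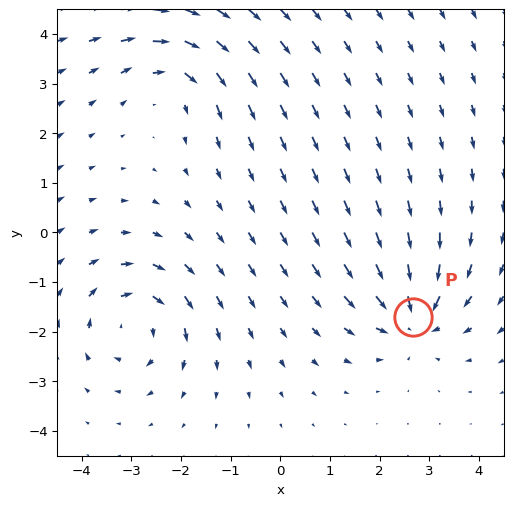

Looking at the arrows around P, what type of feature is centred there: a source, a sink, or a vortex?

At P (2.7, -1.7) the arrows converge inward. Divergence about -6, curl ≈0 — negative divergence with near-zero curl is a sink.

sink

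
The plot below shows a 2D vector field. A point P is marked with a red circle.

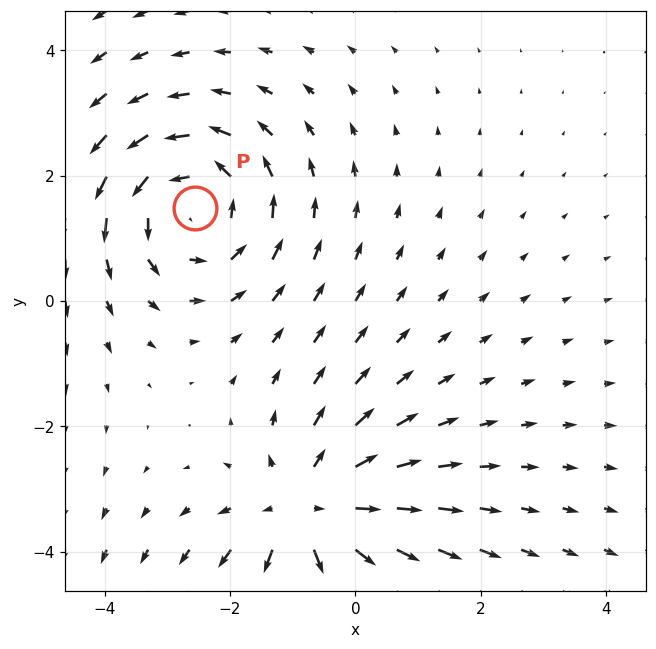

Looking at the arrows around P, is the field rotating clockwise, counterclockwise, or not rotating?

counterclockwise

Near P at (-2.6, 1.5) the arrows circulate counterclockwise. The curl (z-component) there is about +4; positive curl means counterclockwise rotation.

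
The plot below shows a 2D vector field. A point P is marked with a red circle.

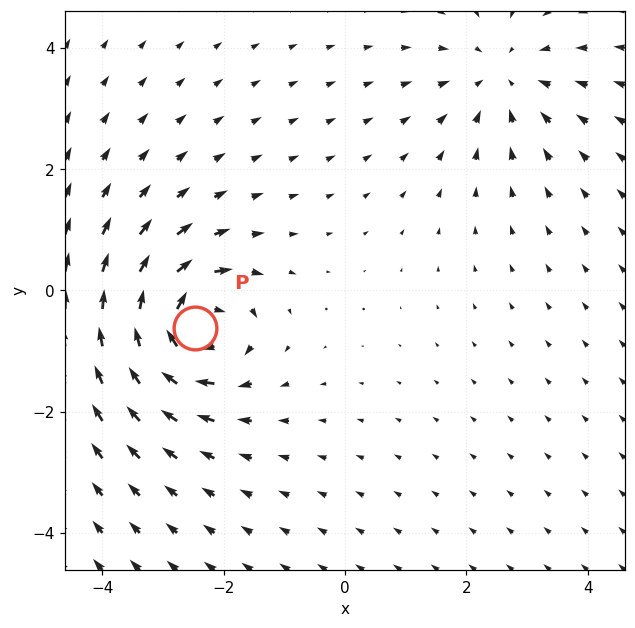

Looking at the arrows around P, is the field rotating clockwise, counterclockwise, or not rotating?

clockwise

Near P at (-2.5, -0.6) the arrows circulate clockwise. The curl (z-component) there is about -5; negative curl means clockwise rotation.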